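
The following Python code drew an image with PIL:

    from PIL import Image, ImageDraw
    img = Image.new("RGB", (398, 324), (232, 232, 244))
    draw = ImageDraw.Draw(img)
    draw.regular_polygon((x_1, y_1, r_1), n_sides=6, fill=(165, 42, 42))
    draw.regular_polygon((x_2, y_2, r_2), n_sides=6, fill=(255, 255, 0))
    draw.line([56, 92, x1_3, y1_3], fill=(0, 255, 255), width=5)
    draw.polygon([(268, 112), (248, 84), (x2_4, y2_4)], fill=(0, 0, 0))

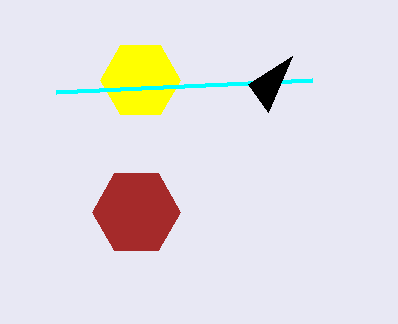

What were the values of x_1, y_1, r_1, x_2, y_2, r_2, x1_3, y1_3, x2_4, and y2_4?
x_1 = 136
y_1 = 212
r_1 = 44
x_2 = 140
y_2 = 80
r_2 = 40
x1_3 = 312
y1_3 = 80
x2_4 = 292
y2_4 = 56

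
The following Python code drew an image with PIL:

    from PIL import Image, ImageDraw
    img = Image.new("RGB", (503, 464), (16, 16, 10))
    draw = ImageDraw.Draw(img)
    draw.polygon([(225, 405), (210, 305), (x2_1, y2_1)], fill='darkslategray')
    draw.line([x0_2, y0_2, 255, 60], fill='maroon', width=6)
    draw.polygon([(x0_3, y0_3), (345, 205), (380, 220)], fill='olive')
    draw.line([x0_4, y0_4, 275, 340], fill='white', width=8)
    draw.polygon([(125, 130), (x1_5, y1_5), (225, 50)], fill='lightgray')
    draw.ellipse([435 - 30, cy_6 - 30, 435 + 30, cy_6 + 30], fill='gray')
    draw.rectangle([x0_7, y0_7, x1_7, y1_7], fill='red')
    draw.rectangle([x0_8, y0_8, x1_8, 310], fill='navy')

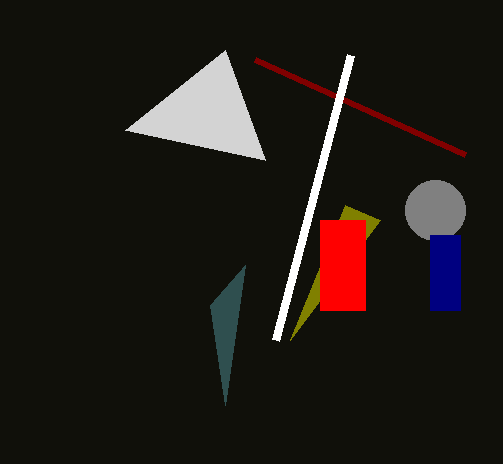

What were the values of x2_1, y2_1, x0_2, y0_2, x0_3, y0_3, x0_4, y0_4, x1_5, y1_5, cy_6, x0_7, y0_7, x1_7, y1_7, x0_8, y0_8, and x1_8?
x2_1 = 245
y2_1 = 265
x0_2 = 465
y0_2 = 155
x0_3 = 290
y0_3 = 340
x0_4 = 350
y0_4 = 55
x1_5 = 265
y1_5 = 160
cy_6 = 210
x0_7 = 320
y0_7 = 220
x1_7 = 365
y1_7 = 310
x0_8 = 430
y0_8 = 235
x1_8 = 460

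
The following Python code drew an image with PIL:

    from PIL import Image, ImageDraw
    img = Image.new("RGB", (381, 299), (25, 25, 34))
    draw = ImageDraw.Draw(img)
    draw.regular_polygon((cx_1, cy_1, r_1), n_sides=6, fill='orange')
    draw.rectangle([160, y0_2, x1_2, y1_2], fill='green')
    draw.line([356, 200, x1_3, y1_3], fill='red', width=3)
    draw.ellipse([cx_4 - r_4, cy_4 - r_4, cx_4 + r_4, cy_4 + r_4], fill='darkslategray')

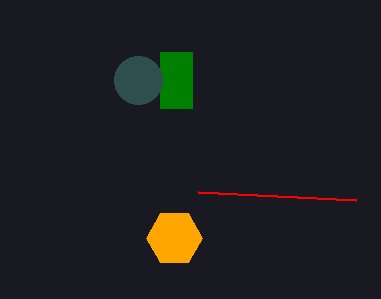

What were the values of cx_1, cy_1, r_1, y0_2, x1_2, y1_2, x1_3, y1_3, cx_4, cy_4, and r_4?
cx_1 = 174, cy_1 = 238, r_1 = 28, y0_2 = 52, x1_2 = 192, y1_2 = 108, x1_3 = 198, y1_3 = 192, cx_4 = 138, cy_4 = 80, r_4 = 24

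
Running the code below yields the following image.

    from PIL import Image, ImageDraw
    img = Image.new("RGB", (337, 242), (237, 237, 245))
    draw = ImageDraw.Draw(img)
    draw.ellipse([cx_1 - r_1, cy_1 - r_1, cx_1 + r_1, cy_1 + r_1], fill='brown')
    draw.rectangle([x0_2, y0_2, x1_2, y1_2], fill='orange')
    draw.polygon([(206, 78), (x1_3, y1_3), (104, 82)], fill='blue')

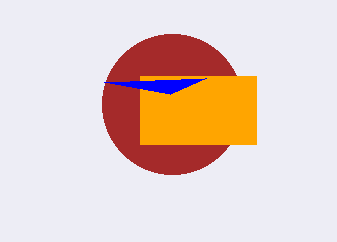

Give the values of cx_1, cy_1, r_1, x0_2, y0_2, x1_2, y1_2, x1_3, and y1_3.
cx_1 = 172, cy_1 = 104, r_1 = 70, x0_2 = 140, y0_2 = 76, x1_2 = 256, y1_2 = 144, x1_3 = 170, y1_3 = 94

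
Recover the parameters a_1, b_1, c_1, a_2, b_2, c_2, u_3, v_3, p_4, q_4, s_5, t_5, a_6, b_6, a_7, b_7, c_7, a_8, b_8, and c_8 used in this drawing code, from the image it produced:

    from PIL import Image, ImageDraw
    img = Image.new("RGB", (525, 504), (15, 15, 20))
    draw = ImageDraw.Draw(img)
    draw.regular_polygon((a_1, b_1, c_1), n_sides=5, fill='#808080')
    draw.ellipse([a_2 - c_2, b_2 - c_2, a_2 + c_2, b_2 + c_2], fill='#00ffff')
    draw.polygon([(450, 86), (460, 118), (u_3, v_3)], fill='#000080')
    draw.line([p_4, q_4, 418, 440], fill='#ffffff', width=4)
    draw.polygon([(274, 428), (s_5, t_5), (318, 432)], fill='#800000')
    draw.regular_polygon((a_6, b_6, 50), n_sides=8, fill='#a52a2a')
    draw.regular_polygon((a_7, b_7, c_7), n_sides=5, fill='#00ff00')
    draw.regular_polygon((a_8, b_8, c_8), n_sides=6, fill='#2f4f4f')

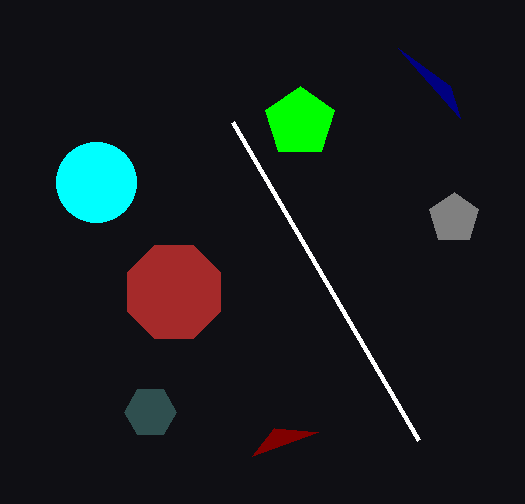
a_1 = 454
b_1 = 218
c_1 = 26
a_2 = 96
b_2 = 182
c_2 = 40
u_3 = 398
v_3 = 48
p_4 = 232
q_4 = 122
s_5 = 252
t_5 = 456
a_6 = 174
b_6 = 292
a_7 = 300
b_7 = 122
c_7 = 36
a_8 = 150
b_8 = 412
c_8 = 26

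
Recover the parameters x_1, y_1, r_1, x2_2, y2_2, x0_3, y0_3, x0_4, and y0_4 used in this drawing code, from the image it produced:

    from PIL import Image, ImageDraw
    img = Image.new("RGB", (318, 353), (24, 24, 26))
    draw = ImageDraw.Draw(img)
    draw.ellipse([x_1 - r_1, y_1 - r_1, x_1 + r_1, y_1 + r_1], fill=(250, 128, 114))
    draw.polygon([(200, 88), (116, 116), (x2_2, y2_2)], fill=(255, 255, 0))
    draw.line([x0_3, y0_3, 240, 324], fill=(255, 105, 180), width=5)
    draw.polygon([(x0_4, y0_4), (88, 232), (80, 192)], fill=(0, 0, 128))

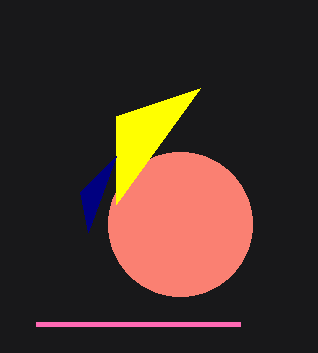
x_1 = 180; y_1 = 224; r_1 = 72; x2_2 = 116; y2_2 = 204; x0_3 = 36; y0_3 = 324; x0_4 = 116; y0_4 = 156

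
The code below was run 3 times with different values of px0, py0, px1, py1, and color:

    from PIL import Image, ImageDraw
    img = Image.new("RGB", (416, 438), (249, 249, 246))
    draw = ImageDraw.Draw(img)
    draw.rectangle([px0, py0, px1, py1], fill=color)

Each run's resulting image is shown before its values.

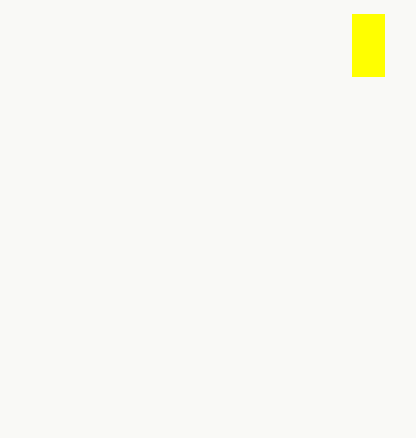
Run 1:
px0 = 352; py0 = 14; px1 = 384; py1 = 76; color = 'yellow'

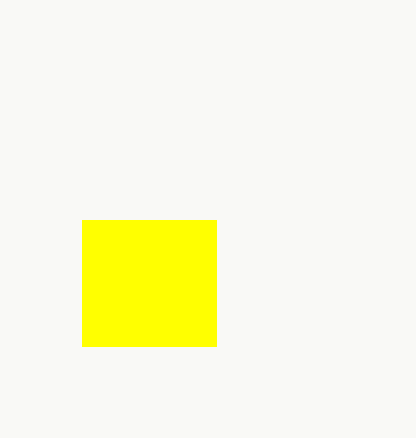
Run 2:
px0 = 82, py0 = 220, px1 = 216, py1 = 346, color = 'yellow'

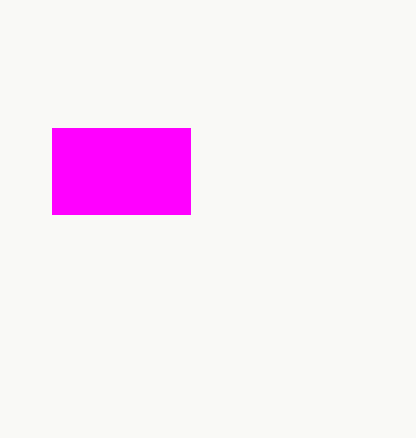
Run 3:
px0 = 52, py0 = 128, px1 = 190, py1 = 214, color = 'magenta'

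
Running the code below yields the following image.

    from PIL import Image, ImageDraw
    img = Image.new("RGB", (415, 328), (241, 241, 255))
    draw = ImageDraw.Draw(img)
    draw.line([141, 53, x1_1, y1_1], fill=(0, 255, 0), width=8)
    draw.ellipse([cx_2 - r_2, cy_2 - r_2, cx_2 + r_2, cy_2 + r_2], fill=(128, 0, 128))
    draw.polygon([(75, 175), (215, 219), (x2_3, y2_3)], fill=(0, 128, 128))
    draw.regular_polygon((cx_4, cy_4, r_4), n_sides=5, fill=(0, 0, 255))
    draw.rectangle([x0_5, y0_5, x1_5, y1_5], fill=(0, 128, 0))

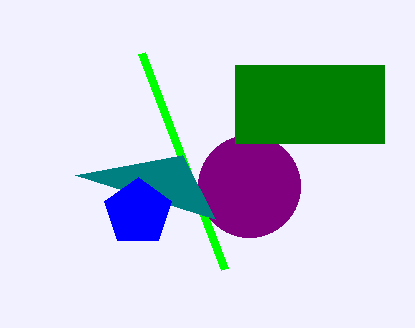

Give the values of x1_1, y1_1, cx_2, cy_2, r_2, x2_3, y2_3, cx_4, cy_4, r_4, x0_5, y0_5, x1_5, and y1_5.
x1_1 = 224; y1_1 = 269; cx_2 = 249; cy_2 = 186; r_2 = 51; x2_3 = 182; y2_3 = 155; cx_4 = 138; cy_4 = 212; r_4 = 35; x0_5 = 235; y0_5 = 65; x1_5 = 384; y1_5 = 143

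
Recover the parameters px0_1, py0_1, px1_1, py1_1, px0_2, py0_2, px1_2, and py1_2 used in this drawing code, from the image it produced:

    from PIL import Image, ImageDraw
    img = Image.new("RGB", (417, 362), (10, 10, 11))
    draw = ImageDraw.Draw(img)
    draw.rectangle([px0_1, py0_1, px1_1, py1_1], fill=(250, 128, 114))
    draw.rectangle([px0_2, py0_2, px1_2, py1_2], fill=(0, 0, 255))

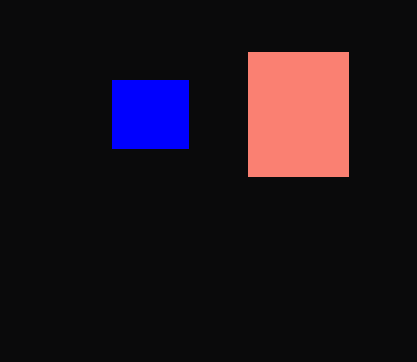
px0_1 = 248
py0_1 = 52
px1_1 = 348
py1_1 = 176
px0_2 = 112
py0_2 = 80
px1_2 = 188
py1_2 = 148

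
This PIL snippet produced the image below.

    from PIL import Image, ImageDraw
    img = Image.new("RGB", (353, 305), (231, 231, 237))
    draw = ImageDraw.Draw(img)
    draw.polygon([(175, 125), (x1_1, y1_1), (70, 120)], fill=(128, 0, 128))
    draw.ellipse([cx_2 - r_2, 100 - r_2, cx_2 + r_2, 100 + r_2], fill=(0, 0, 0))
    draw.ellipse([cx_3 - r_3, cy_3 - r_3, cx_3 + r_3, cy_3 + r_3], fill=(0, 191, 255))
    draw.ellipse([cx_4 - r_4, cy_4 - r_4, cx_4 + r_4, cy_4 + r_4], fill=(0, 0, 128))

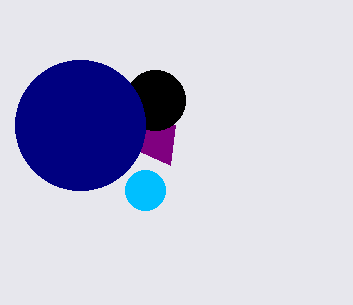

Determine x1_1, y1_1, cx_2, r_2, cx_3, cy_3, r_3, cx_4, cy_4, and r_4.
x1_1 = 170
y1_1 = 165
cx_2 = 155
r_2 = 30
cx_3 = 145
cy_3 = 190
r_3 = 20
cx_4 = 80
cy_4 = 125
r_4 = 65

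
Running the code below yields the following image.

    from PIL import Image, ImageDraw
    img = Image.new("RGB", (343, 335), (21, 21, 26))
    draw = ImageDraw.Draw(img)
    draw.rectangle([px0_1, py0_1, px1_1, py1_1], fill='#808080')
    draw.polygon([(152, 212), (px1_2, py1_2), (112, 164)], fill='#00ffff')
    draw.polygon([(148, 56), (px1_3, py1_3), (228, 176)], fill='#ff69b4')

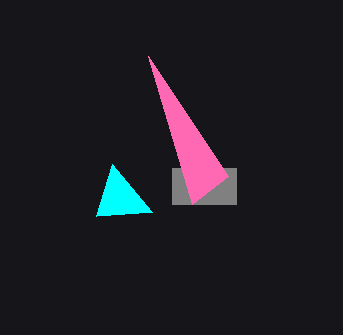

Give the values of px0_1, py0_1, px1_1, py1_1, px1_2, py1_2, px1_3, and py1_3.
px0_1 = 172, py0_1 = 168, px1_1 = 236, py1_1 = 204, px1_2 = 96, py1_2 = 216, px1_3 = 192, py1_3 = 204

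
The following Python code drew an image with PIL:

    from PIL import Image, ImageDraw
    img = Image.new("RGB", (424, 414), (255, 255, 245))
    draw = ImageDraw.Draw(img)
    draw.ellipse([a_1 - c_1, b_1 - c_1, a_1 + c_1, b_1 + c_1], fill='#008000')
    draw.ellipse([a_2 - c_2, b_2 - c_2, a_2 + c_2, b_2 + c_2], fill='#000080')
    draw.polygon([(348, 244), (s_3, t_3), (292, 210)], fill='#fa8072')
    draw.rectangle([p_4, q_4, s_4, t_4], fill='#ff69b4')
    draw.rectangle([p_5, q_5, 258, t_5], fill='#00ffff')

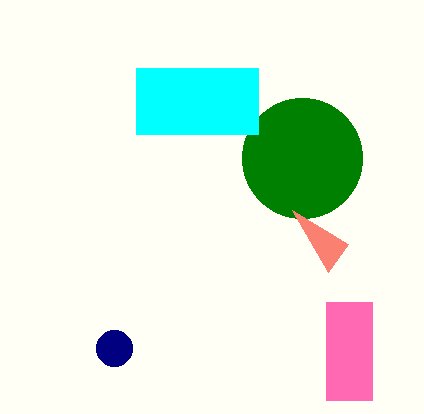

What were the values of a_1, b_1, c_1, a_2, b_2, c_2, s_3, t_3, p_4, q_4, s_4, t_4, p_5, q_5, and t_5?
a_1 = 302, b_1 = 158, c_1 = 60, a_2 = 114, b_2 = 348, c_2 = 18, s_3 = 328, t_3 = 272, p_4 = 326, q_4 = 302, s_4 = 372, t_4 = 400, p_5 = 136, q_5 = 68, t_5 = 134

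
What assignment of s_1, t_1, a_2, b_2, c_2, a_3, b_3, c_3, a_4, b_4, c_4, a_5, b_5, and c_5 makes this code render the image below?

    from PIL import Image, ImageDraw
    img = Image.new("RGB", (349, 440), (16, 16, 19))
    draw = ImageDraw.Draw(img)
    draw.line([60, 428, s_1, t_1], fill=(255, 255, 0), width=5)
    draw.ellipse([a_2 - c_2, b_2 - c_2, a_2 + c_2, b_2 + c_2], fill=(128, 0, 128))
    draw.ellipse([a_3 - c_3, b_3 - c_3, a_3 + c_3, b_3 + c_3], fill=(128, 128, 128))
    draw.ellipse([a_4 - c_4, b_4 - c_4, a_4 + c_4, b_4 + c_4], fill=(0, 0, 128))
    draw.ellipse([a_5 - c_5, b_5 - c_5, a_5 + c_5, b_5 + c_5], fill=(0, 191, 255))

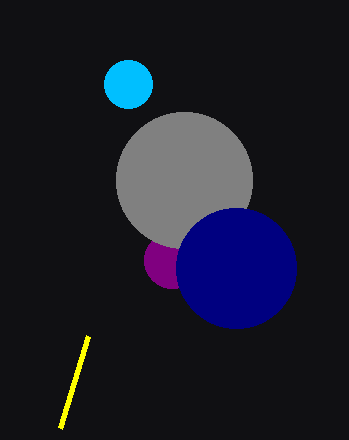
s_1 = 88, t_1 = 336, a_2 = 172, b_2 = 260, c_2 = 28, a_3 = 184, b_3 = 180, c_3 = 68, a_4 = 236, b_4 = 268, c_4 = 60, a_5 = 128, b_5 = 84, c_5 = 24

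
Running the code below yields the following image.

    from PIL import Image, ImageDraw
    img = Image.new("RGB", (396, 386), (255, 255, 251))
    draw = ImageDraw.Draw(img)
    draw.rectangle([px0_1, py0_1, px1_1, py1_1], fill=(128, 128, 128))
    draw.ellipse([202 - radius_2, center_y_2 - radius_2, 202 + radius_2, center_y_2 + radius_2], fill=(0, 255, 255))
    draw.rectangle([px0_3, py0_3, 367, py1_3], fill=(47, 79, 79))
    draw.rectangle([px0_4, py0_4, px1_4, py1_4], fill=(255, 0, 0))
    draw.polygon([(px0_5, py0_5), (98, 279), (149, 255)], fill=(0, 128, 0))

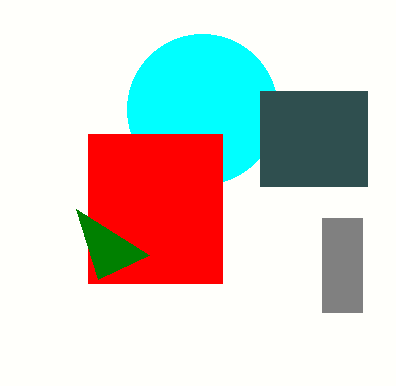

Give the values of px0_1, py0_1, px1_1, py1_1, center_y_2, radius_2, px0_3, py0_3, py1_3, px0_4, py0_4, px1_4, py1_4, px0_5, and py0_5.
px0_1 = 322, py0_1 = 218, px1_1 = 362, py1_1 = 312, center_y_2 = 109, radius_2 = 75, px0_3 = 260, py0_3 = 91, py1_3 = 186, px0_4 = 88, py0_4 = 134, px1_4 = 222, py1_4 = 283, px0_5 = 76, py0_5 = 209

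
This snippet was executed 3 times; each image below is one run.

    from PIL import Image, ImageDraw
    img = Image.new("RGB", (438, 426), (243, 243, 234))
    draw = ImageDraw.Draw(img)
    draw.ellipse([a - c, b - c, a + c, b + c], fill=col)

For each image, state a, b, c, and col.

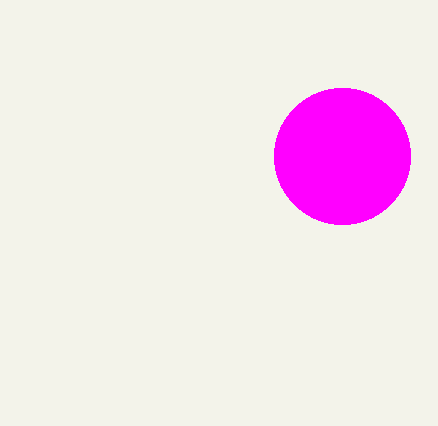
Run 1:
a = 342
b = 156
c = 68
col = 'magenta'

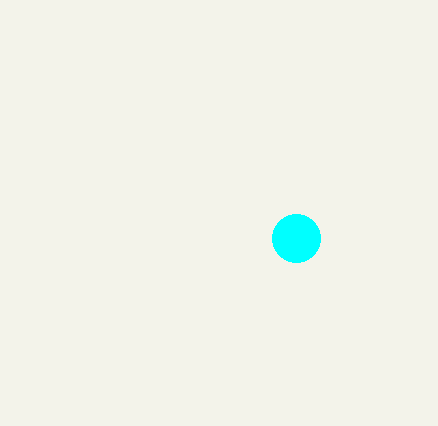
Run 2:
a = 296; b = 238; c = 24; col = 'cyan'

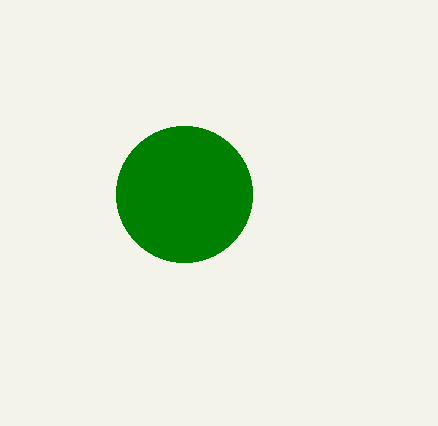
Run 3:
a = 184
b = 194
c = 68
col = 'green'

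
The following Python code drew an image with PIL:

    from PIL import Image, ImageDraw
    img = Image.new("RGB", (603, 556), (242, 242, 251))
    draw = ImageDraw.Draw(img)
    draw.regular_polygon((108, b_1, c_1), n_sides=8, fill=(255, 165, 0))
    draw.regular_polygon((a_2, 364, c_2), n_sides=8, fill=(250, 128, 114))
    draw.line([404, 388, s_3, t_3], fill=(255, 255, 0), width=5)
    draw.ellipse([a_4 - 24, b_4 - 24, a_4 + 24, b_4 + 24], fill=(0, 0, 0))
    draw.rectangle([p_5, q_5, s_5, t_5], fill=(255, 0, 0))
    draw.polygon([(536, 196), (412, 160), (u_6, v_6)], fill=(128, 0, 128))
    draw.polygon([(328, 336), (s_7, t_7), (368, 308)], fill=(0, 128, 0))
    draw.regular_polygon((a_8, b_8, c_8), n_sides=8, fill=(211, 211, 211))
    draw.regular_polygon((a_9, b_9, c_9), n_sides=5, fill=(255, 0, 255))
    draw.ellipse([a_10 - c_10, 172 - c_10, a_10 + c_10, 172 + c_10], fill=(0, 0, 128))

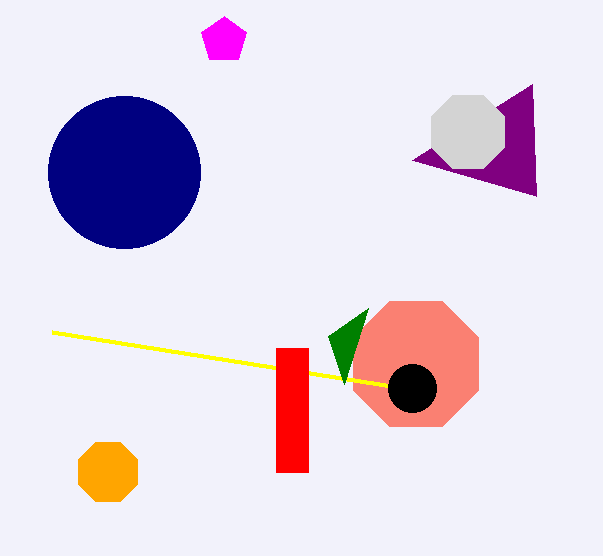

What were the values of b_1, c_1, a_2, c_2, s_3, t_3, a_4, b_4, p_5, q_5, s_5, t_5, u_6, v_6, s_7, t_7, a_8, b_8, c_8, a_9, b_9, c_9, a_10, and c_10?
b_1 = 472, c_1 = 32, a_2 = 416, c_2 = 68, s_3 = 52, t_3 = 332, a_4 = 412, b_4 = 388, p_5 = 276, q_5 = 348, s_5 = 308, t_5 = 472, u_6 = 532, v_6 = 84, s_7 = 344, t_7 = 384, a_8 = 468, b_8 = 132, c_8 = 40, a_9 = 224, b_9 = 40, c_9 = 24, a_10 = 124, c_10 = 76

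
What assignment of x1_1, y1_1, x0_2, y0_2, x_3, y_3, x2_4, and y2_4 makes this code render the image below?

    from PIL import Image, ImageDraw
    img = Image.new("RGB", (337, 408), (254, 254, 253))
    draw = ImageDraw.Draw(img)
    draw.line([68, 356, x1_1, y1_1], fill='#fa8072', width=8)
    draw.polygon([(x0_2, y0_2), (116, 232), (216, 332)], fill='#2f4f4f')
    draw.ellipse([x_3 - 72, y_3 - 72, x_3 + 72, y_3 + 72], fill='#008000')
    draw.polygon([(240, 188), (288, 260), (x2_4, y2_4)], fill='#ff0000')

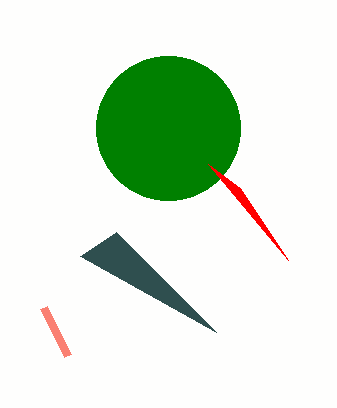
x1_1 = 44; y1_1 = 308; x0_2 = 80; y0_2 = 256; x_3 = 168; y_3 = 128; x2_4 = 208; y2_4 = 164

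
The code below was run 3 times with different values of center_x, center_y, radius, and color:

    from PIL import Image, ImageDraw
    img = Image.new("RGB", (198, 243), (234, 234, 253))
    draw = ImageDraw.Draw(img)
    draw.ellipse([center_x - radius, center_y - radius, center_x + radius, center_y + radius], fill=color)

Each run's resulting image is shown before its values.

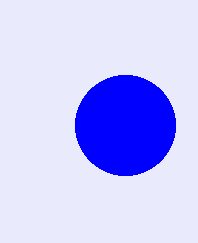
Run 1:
center_x = 125; center_y = 125; radius = 50; color = 'blue'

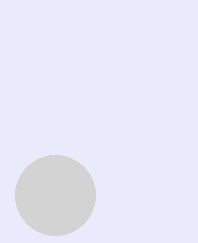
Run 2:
center_x = 55; center_y = 195; radius = 40; color = 'lightgray'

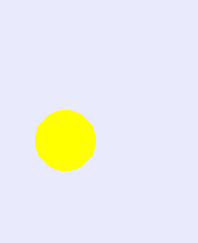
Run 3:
center_x = 65
center_y = 140
radius = 30
color = 'yellow'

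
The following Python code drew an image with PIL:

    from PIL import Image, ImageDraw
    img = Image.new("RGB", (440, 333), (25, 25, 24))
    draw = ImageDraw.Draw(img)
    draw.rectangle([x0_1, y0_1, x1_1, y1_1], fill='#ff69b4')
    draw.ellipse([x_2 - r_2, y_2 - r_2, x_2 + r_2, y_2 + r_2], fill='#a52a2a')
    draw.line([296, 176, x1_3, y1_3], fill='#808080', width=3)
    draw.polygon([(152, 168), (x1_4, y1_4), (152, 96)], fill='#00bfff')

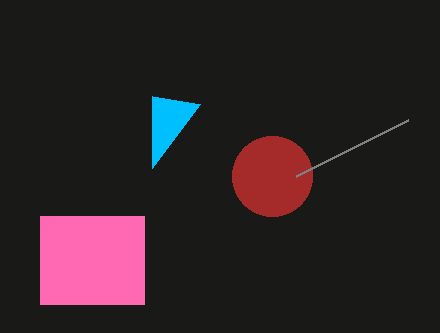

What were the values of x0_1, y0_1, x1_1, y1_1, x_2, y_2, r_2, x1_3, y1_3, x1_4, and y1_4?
x0_1 = 40; y0_1 = 216; x1_1 = 144; y1_1 = 304; x_2 = 272; y_2 = 176; r_2 = 40; x1_3 = 408; y1_3 = 120; x1_4 = 200; y1_4 = 104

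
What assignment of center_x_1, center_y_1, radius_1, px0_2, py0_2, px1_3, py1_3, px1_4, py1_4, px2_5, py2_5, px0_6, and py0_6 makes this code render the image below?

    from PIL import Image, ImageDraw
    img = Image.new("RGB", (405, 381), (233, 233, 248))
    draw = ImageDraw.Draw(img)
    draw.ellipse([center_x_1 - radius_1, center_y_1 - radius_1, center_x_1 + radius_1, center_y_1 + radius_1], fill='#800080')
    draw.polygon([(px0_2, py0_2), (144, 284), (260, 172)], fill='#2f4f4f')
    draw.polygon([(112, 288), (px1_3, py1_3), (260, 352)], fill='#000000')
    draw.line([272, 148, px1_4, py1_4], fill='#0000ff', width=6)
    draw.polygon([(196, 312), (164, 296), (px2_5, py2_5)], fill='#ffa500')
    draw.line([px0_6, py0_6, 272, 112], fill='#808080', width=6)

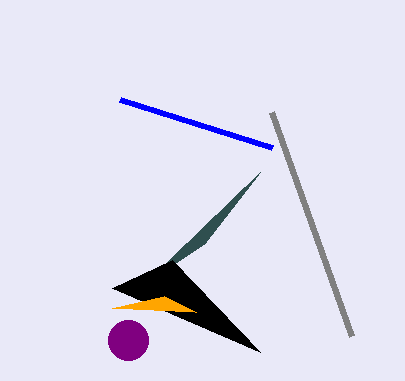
center_x_1 = 128, center_y_1 = 340, radius_1 = 20, px0_2 = 204, py0_2 = 244, px1_3 = 172, py1_3 = 260, px1_4 = 120, py1_4 = 100, px2_5 = 112, py2_5 = 308, px0_6 = 352, py0_6 = 336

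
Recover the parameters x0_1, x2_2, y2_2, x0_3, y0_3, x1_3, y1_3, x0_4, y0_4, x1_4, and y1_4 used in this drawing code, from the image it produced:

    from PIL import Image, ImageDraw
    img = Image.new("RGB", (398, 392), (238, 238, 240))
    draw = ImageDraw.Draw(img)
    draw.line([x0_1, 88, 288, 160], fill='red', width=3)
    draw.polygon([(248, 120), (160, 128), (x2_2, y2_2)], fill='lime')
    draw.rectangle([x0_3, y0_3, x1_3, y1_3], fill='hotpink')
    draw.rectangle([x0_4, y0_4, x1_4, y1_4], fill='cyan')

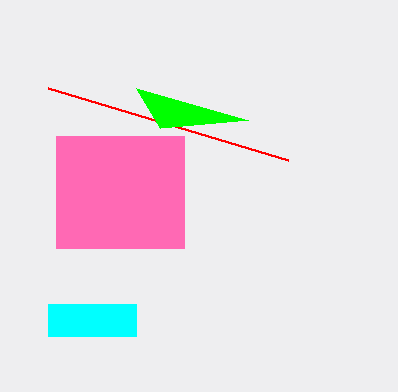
x0_1 = 48; x2_2 = 136; y2_2 = 88; x0_3 = 56; y0_3 = 136; x1_3 = 184; y1_3 = 248; x0_4 = 48; y0_4 = 304; x1_4 = 136; y1_4 = 336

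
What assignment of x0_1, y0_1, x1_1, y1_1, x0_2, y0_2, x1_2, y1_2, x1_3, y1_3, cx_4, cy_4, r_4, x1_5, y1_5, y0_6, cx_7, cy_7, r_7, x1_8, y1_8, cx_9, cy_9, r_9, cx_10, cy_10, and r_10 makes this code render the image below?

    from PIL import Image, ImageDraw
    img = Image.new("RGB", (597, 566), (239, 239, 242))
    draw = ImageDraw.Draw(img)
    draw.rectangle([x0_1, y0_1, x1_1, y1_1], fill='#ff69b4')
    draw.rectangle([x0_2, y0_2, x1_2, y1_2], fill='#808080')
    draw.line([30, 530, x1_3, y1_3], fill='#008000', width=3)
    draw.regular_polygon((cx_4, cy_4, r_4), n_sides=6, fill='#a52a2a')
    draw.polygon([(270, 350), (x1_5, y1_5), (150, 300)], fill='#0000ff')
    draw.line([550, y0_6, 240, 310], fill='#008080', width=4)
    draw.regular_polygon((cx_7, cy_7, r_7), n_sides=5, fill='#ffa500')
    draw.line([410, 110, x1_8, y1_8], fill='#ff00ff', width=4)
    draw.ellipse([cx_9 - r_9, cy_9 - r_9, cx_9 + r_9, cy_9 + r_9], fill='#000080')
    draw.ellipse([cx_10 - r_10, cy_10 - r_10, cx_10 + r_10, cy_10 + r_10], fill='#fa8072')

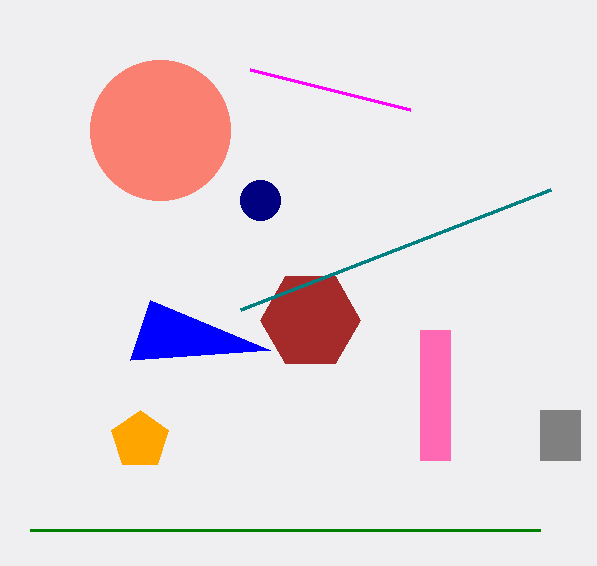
x0_1 = 420, y0_1 = 330, x1_1 = 450, y1_1 = 460, x0_2 = 540, y0_2 = 410, x1_2 = 580, y1_2 = 460, x1_3 = 540, y1_3 = 530, cx_4 = 310, cy_4 = 320, r_4 = 50, x1_5 = 130, y1_5 = 360, y0_6 = 190, cx_7 = 140, cy_7 = 440, r_7 = 30, x1_8 = 250, y1_8 = 70, cx_9 = 260, cy_9 = 200, r_9 = 20, cx_10 = 160, cy_10 = 130, r_10 = 70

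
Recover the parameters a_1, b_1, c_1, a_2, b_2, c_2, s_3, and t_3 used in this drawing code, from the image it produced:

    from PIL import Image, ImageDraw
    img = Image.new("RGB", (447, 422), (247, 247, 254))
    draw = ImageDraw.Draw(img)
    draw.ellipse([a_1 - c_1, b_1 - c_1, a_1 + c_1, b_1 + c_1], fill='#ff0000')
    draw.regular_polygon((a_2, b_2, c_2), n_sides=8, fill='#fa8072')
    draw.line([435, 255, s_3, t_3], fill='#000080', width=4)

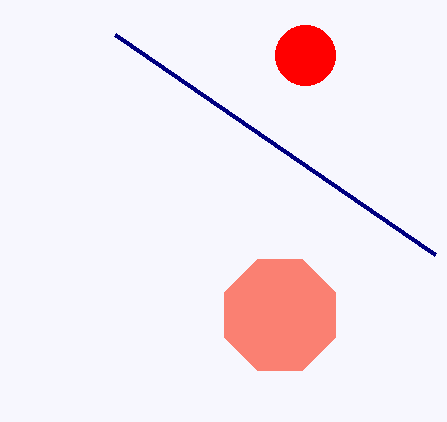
a_1 = 305, b_1 = 55, c_1 = 30, a_2 = 280, b_2 = 315, c_2 = 60, s_3 = 115, t_3 = 35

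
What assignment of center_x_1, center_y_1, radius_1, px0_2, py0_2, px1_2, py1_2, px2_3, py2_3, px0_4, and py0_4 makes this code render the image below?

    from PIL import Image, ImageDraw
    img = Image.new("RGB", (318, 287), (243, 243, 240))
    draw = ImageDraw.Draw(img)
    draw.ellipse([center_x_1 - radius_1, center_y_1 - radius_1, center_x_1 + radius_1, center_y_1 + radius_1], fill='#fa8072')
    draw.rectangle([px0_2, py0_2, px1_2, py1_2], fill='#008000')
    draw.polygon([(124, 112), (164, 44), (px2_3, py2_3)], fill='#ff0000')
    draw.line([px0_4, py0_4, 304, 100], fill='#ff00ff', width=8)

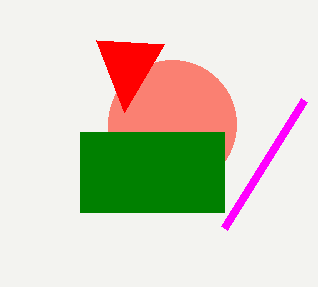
center_x_1 = 172; center_y_1 = 124; radius_1 = 64; px0_2 = 80; py0_2 = 132; px1_2 = 224; py1_2 = 212; px2_3 = 96; py2_3 = 40; px0_4 = 224; py0_4 = 228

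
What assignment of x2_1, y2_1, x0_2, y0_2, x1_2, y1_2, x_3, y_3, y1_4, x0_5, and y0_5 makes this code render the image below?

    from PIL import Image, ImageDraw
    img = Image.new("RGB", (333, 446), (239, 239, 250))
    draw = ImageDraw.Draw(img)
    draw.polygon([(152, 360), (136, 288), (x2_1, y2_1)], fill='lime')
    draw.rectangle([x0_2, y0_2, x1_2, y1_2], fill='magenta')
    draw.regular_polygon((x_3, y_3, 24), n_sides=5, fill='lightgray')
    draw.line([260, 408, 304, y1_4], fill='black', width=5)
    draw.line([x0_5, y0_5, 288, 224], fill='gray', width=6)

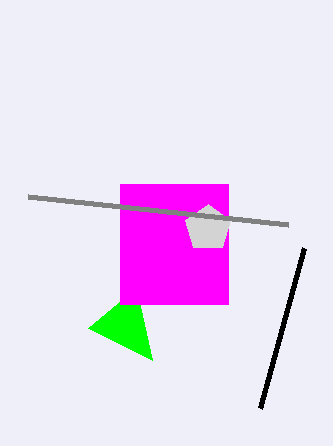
x2_1 = 88; y2_1 = 328; x0_2 = 120; y0_2 = 184; x1_2 = 228; y1_2 = 304; x_3 = 208; y_3 = 228; y1_4 = 248; x0_5 = 28; y0_5 = 196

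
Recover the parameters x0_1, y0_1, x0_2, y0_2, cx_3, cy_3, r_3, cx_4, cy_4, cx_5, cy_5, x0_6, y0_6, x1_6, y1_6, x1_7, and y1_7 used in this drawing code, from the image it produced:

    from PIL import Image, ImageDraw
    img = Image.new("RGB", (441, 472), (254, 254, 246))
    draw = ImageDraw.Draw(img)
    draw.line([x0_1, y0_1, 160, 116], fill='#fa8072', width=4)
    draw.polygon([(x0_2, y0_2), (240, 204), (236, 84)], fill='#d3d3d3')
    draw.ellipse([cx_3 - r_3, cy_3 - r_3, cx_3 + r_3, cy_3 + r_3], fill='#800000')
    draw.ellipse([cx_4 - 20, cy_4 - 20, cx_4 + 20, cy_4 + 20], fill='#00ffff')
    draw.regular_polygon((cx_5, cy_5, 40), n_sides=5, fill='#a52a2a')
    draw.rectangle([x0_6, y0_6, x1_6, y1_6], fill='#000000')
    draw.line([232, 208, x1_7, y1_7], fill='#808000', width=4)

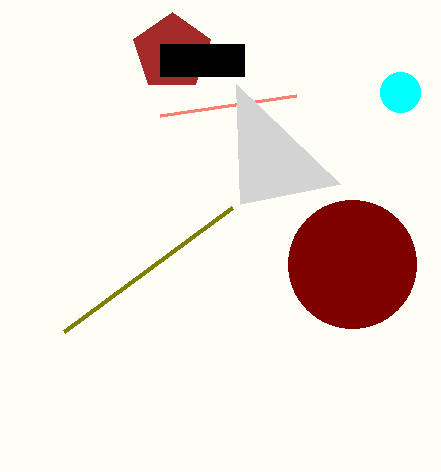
x0_1 = 296
y0_1 = 96
x0_2 = 340
y0_2 = 184
cx_3 = 352
cy_3 = 264
r_3 = 64
cx_4 = 400
cy_4 = 92
cx_5 = 172
cy_5 = 52
x0_6 = 160
y0_6 = 44
x1_6 = 244
y1_6 = 76
x1_7 = 64
y1_7 = 332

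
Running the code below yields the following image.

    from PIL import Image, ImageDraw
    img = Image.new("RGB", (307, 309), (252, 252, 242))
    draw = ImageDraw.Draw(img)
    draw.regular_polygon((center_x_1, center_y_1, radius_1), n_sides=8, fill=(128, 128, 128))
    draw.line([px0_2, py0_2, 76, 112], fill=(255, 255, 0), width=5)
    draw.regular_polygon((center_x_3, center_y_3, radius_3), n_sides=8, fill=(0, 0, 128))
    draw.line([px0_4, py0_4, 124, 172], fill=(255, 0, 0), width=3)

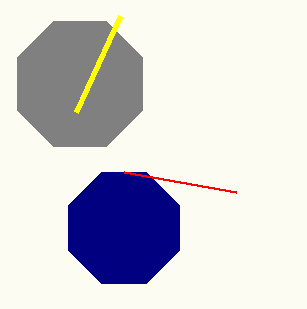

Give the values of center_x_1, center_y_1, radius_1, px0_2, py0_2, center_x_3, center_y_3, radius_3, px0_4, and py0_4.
center_x_1 = 80, center_y_1 = 84, radius_1 = 68, px0_2 = 120, py0_2 = 16, center_x_3 = 124, center_y_3 = 228, radius_3 = 60, px0_4 = 236, py0_4 = 192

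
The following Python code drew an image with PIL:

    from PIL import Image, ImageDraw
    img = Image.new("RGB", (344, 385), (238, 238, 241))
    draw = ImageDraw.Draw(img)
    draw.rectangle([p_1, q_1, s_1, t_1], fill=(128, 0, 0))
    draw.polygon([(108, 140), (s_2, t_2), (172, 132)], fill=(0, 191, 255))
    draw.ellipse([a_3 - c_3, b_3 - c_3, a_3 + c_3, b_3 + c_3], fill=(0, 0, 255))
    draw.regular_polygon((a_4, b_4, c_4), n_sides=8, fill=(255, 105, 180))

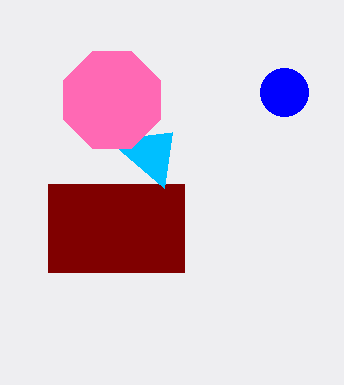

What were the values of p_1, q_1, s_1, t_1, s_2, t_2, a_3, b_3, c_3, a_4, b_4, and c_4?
p_1 = 48; q_1 = 184; s_1 = 184; t_1 = 272; s_2 = 164; t_2 = 188; a_3 = 284; b_3 = 92; c_3 = 24; a_4 = 112; b_4 = 100; c_4 = 52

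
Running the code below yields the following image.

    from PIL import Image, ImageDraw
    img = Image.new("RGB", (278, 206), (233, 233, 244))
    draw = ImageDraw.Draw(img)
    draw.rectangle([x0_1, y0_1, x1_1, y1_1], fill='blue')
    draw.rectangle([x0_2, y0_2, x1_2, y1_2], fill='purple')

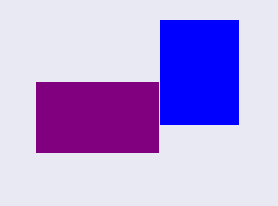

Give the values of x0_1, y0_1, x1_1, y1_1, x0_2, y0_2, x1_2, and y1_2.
x0_1 = 160; y0_1 = 20; x1_1 = 238; y1_1 = 124; x0_2 = 36; y0_2 = 82; x1_2 = 158; y1_2 = 152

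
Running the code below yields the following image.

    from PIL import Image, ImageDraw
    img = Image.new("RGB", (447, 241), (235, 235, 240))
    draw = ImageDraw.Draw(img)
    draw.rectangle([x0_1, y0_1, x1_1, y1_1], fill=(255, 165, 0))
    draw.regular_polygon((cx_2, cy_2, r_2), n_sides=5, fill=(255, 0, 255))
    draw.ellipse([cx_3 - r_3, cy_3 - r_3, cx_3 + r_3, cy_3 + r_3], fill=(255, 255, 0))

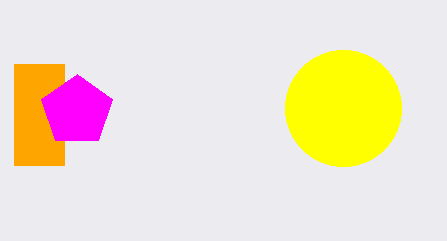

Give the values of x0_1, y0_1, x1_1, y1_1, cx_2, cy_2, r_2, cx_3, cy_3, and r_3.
x0_1 = 14
y0_1 = 64
x1_1 = 64
y1_1 = 165
cx_2 = 77
cy_2 = 111
r_2 = 37
cx_3 = 343
cy_3 = 108
r_3 = 58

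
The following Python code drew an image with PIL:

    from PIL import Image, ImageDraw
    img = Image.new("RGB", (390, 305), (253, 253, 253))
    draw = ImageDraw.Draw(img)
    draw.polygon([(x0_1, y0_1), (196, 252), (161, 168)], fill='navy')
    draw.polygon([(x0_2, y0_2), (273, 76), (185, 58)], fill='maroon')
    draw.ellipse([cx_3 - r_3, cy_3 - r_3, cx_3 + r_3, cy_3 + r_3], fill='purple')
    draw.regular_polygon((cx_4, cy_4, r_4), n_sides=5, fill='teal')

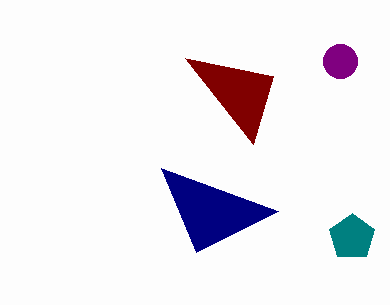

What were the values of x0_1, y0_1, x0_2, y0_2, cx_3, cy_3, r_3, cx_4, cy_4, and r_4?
x0_1 = 278
y0_1 = 211
x0_2 = 253
y0_2 = 144
cx_3 = 340
cy_3 = 61
r_3 = 17
cx_4 = 352
cy_4 = 237
r_4 = 24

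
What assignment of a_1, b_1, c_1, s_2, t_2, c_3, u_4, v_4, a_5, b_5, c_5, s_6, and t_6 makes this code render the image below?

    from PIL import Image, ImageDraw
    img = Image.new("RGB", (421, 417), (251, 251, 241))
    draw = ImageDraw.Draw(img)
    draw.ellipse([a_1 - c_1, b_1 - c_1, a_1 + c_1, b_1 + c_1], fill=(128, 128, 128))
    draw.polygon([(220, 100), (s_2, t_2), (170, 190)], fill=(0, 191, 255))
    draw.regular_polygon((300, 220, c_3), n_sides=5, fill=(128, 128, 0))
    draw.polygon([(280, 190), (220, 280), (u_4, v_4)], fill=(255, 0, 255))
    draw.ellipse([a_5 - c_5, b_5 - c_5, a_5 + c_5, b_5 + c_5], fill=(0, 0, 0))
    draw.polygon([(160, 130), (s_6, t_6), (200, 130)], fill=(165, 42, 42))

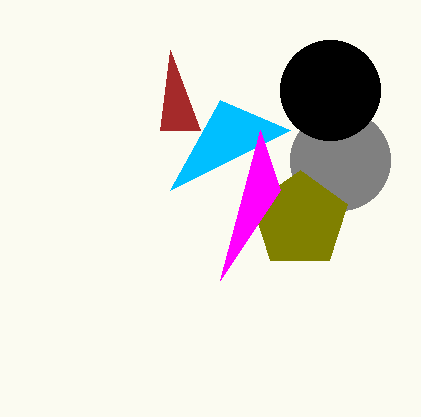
a_1 = 340, b_1 = 160, c_1 = 50, s_2 = 290, t_2 = 130, c_3 = 50, u_4 = 260, v_4 = 130, a_5 = 330, b_5 = 90, c_5 = 50, s_6 = 170, t_6 = 50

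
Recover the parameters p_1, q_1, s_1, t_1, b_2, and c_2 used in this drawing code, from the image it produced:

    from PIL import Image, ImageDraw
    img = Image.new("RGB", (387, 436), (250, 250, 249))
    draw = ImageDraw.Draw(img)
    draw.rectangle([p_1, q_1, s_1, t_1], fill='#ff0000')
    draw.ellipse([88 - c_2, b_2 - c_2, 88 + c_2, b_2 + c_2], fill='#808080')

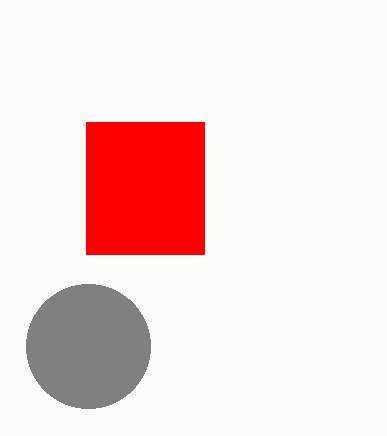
p_1 = 86, q_1 = 122, s_1 = 204, t_1 = 254, b_2 = 346, c_2 = 62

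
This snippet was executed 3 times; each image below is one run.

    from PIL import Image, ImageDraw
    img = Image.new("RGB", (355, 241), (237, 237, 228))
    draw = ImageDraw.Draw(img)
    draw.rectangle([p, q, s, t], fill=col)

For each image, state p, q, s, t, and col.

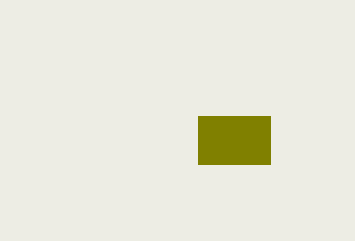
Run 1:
p = 198, q = 116, s = 270, t = 164, col = 'olive'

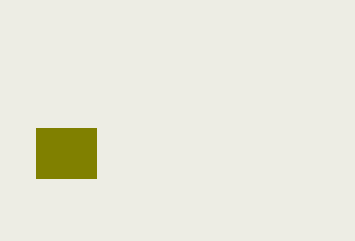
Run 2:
p = 36; q = 128; s = 96; t = 178; col = 'olive'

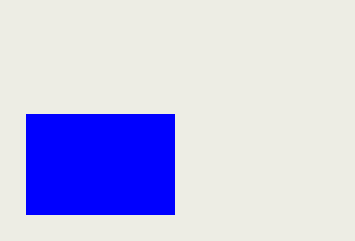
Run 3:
p = 26
q = 114
s = 174
t = 214
col = 'blue'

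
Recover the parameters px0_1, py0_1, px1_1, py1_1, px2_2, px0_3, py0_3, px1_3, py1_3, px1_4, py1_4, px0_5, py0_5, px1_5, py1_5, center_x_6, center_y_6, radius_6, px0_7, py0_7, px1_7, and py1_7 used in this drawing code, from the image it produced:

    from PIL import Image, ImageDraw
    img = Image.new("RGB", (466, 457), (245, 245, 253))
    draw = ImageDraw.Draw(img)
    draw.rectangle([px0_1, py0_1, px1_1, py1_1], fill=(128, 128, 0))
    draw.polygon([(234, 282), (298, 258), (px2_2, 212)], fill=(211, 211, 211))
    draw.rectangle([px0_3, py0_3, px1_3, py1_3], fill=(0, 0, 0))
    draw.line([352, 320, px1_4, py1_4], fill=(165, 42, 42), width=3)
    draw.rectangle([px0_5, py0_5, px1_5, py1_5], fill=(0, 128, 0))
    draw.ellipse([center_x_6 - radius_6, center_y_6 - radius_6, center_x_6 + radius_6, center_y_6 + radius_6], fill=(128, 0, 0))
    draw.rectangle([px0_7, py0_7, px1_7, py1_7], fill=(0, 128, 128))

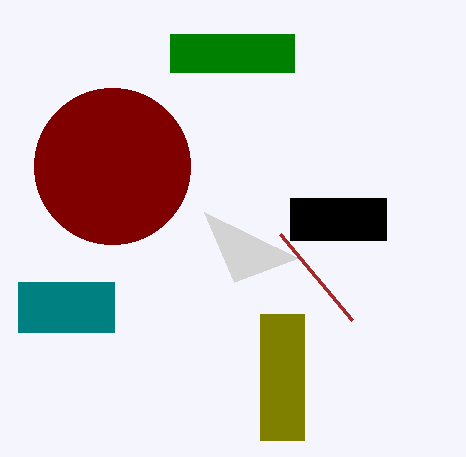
px0_1 = 260
py0_1 = 314
px1_1 = 304
py1_1 = 440
px2_2 = 204
px0_3 = 290
py0_3 = 198
px1_3 = 386
py1_3 = 240
px1_4 = 280
py1_4 = 234
px0_5 = 170
py0_5 = 34
px1_5 = 294
py1_5 = 72
center_x_6 = 112
center_y_6 = 166
radius_6 = 78
px0_7 = 18
py0_7 = 282
px1_7 = 114
py1_7 = 332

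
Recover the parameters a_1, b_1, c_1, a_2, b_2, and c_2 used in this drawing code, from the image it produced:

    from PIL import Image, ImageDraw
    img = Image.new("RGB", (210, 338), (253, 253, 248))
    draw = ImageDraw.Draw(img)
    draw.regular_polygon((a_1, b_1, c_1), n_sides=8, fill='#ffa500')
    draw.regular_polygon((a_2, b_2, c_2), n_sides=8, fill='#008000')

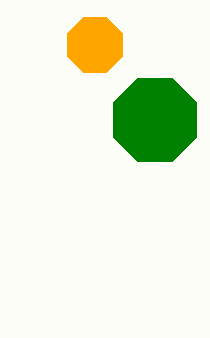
a_1 = 95
b_1 = 45
c_1 = 30
a_2 = 155
b_2 = 120
c_2 = 45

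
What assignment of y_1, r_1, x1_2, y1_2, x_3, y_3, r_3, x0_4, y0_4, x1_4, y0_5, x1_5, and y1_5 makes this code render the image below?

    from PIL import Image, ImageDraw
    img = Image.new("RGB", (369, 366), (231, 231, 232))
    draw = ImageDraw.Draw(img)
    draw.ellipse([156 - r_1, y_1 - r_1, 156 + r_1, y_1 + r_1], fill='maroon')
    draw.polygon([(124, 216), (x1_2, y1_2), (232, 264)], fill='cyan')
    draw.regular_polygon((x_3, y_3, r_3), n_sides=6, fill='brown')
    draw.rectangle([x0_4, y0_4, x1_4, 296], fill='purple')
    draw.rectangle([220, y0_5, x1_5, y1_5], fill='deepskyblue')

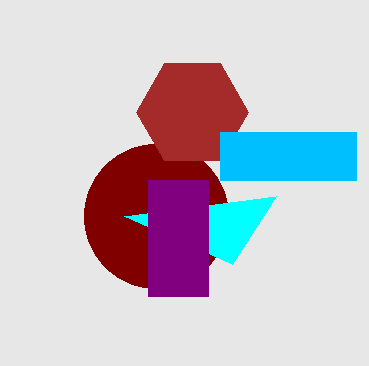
y_1 = 216, r_1 = 72, x1_2 = 276, y1_2 = 196, x_3 = 192, y_3 = 112, r_3 = 56, x0_4 = 148, y0_4 = 180, x1_4 = 208, y0_5 = 132, x1_5 = 356, y1_5 = 180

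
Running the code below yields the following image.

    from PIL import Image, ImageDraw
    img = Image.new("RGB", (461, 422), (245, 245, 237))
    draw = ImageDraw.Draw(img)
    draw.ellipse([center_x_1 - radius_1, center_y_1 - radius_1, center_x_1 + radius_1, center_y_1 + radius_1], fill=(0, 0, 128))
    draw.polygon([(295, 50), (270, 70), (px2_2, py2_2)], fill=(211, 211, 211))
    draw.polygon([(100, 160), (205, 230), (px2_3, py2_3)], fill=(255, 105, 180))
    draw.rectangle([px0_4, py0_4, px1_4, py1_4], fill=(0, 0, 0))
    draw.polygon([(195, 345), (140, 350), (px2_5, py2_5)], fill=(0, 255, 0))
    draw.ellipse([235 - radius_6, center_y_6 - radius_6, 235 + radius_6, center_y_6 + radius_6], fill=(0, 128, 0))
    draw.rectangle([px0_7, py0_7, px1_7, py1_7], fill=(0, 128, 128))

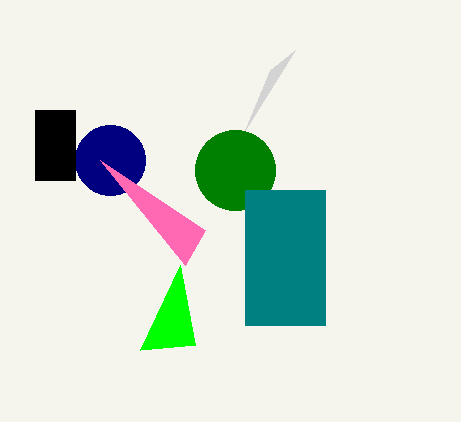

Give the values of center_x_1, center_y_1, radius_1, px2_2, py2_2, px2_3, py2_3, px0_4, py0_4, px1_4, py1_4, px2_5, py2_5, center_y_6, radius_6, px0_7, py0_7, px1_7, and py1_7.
center_x_1 = 110, center_y_1 = 160, radius_1 = 35, px2_2 = 245, py2_2 = 130, px2_3 = 185, py2_3 = 265, px0_4 = 35, py0_4 = 110, px1_4 = 75, py1_4 = 180, px2_5 = 180, py2_5 = 265, center_y_6 = 170, radius_6 = 40, px0_7 = 245, py0_7 = 190, px1_7 = 325, py1_7 = 325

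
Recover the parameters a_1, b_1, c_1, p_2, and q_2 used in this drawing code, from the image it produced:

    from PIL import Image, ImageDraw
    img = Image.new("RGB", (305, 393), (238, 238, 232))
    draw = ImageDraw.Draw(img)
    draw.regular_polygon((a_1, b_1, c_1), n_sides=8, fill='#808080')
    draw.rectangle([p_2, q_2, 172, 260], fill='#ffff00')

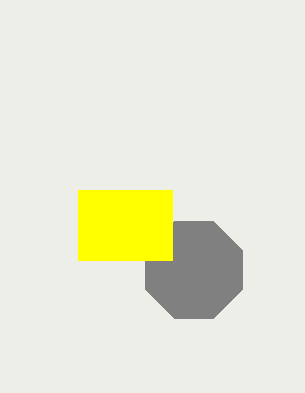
a_1 = 194
b_1 = 270
c_1 = 52
p_2 = 78
q_2 = 190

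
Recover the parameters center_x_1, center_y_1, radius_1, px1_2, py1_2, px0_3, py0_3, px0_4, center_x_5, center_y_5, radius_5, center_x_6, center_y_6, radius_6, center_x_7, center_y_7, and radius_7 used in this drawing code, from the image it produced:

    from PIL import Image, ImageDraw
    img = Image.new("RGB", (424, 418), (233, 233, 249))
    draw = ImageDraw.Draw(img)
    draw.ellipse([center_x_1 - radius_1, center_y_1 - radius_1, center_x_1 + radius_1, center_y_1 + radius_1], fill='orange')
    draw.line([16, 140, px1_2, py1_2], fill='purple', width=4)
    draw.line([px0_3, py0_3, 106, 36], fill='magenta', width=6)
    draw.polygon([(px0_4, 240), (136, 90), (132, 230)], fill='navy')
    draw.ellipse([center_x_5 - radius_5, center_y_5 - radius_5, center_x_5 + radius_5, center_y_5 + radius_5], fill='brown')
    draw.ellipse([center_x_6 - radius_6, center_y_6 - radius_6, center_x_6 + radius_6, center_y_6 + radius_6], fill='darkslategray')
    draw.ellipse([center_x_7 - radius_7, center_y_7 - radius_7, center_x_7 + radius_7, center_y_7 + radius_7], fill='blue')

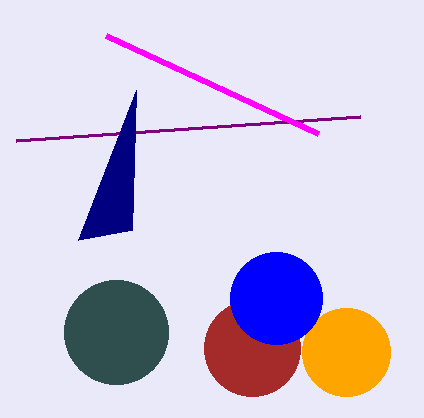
center_x_1 = 346, center_y_1 = 352, radius_1 = 44, px1_2 = 360, py1_2 = 116, px0_3 = 318, py0_3 = 134, px0_4 = 78, center_x_5 = 252, center_y_5 = 348, radius_5 = 48, center_x_6 = 116, center_y_6 = 332, radius_6 = 52, center_x_7 = 276, center_y_7 = 298, radius_7 = 46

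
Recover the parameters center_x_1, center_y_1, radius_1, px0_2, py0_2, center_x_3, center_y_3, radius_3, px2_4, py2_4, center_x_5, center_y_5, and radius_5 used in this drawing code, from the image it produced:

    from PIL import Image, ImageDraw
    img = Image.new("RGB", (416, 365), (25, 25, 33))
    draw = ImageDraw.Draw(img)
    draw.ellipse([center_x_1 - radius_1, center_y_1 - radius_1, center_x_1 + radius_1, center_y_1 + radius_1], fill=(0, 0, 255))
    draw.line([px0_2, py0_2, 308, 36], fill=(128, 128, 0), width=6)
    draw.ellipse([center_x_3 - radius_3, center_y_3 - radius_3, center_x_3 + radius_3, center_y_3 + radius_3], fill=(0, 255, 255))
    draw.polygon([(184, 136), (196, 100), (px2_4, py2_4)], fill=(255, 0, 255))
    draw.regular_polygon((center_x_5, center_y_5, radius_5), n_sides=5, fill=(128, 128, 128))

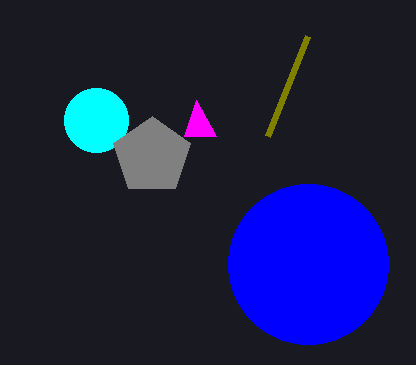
center_x_1 = 308
center_y_1 = 264
radius_1 = 80
px0_2 = 268
py0_2 = 136
center_x_3 = 96
center_y_3 = 120
radius_3 = 32
px2_4 = 216
py2_4 = 136
center_x_5 = 152
center_y_5 = 156
radius_5 = 40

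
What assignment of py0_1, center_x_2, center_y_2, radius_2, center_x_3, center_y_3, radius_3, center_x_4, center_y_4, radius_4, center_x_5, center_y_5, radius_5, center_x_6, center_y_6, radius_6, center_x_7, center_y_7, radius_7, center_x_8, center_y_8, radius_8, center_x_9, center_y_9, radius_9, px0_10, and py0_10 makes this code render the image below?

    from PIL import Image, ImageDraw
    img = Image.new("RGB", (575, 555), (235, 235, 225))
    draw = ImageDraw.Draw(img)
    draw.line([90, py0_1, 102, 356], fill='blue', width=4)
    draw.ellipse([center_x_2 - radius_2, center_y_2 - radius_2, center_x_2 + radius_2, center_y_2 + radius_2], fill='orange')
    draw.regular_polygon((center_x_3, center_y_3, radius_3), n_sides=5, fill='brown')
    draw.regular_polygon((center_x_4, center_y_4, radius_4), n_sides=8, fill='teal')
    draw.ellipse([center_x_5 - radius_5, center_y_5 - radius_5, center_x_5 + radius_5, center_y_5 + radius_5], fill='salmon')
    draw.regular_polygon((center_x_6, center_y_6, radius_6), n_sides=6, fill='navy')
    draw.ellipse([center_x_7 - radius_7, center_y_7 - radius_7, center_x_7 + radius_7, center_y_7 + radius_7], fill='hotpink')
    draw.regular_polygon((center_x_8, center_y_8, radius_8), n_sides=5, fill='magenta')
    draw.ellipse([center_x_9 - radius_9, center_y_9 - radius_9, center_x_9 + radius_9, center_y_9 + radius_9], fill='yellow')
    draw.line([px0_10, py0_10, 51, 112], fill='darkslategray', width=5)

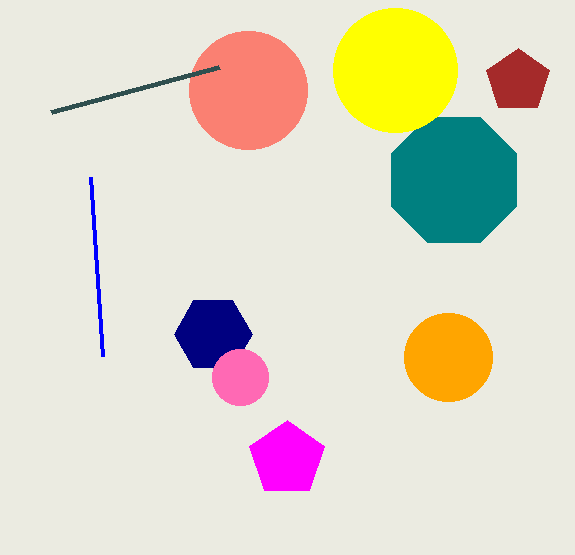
py0_1 = 177; center_x_2 = 448; center_y_2 = 357; radius_2 = 44; center_x_3 = 518; center_y_3 = 81; radius_3 = 33; center_x_4 = 454; center_y_4 = 180; radius_4 = 68; center_x_5 = 248; center_y_5 = 90; radius_5 = 59; center_x_6 = 213; center_y_6 = 334; radius_6 = 39; center_x_7 = 240; center_y_7 = 377; radius_7 = 28; center_x_8 = 287; center_y_8 = 459; radius_8 = 39; center_x_9 = 395; center_y_9 = 70; radius_9 = 62; px0_10 = 219; py0_10 = 67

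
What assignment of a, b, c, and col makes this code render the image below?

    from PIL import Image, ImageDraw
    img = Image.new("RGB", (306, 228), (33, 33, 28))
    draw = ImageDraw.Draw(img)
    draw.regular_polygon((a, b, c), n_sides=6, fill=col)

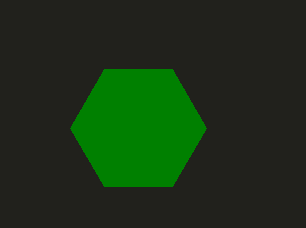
a = 138
b = 128
c = 68
col = 'green'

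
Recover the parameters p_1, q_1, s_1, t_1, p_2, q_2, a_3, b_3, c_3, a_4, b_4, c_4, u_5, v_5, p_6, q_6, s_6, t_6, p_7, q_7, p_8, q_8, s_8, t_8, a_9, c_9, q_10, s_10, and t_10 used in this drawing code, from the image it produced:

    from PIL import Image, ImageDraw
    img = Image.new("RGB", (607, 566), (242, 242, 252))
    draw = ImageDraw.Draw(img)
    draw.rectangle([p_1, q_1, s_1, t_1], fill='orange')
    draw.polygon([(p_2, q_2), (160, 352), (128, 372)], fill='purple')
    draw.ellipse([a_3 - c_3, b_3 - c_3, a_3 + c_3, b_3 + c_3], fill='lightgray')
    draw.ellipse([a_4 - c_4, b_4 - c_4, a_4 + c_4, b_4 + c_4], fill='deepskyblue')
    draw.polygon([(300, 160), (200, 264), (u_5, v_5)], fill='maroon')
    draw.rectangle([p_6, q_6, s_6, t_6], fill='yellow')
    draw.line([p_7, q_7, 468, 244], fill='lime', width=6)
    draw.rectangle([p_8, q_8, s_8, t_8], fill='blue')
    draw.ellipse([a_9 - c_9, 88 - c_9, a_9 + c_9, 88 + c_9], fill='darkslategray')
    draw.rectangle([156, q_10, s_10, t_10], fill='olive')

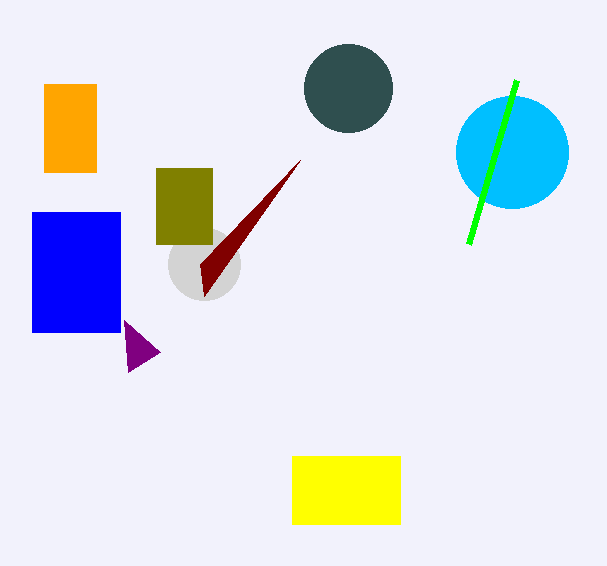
p_1 = 44, q_1 = 84, s_1 = 96, t_1 = 172, p_2 = 124, q_2 = 320, a_3 = 204, b_3 = 264, c_3 = 36, a_4 = 512, b_4 = 152, c_4 = 56, u_5 = 204, v_5 = 296, p_6 = 292, q_6 = 456, s_6 = 400, t_6 = 524, p_7 = 516, q_7 = 80, p_8 = 32, q_8 = 212, s_8 = 120, t_8 = 332, a_9 = 348, c_9 = 44, q_10 = 168, s_10 = 212, t_10 = 244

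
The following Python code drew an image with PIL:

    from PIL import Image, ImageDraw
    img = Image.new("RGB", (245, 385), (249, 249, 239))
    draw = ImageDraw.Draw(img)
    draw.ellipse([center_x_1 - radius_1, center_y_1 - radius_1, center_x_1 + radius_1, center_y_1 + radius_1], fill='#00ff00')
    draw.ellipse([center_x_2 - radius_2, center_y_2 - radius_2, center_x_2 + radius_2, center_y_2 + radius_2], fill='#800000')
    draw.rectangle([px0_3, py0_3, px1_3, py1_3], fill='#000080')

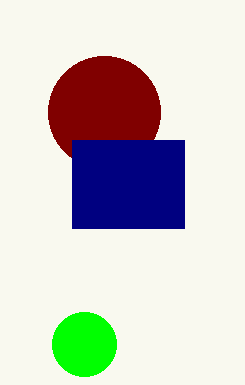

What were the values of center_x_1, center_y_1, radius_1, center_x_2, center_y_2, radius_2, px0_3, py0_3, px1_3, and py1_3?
center_x_1 = 84
center_y_1 = 344
radius_1 = 32
center_x_2 = 104
center_y_2 = 112
radius_2 = 56
px0_3 = 72
py0_3 = 140
px1_3 = 184
py1_3 = 228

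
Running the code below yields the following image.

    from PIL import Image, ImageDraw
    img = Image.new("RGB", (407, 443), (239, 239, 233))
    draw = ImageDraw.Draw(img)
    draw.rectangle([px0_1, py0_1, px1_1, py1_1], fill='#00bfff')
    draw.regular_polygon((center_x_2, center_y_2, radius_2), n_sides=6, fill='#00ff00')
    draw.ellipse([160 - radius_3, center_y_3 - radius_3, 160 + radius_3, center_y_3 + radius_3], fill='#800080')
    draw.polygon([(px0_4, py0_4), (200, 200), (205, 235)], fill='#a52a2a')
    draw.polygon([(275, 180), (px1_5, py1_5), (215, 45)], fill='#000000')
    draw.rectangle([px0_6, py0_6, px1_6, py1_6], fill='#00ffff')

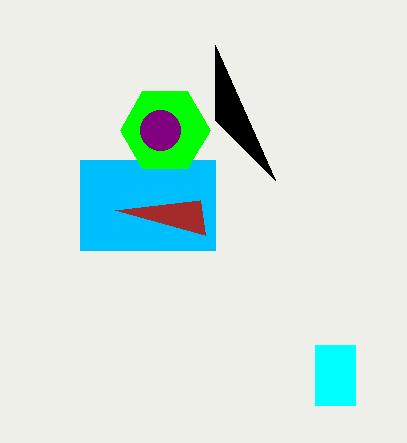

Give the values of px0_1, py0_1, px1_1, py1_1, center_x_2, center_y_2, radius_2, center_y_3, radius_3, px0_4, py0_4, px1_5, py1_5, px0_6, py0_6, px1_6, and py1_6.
px0_1 = 80; py0_1 = 160; px1_1 = 215; py1_1 = 250; center_x_2 = 165; center_y_2 = 130; radius_2 = 45; center_y_3 = 130; radius_3 = 20; px0_4 = 115; py0_4 = 210; px1_5 = 215; py1_5 = 120; px0_6 = 315; py0_6 = 345; px1_6 = 355; py1_6 = 405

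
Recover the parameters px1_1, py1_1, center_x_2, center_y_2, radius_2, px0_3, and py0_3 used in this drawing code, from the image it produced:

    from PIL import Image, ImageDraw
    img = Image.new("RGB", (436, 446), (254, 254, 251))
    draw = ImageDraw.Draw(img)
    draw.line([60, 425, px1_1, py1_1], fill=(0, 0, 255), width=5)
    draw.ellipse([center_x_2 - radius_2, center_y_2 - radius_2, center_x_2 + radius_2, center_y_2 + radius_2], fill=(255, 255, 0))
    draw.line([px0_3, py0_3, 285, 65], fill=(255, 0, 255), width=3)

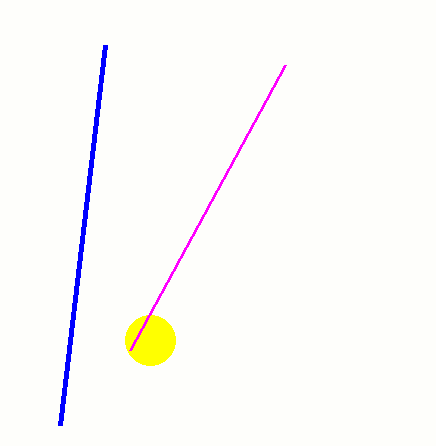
px1_1 = 105; py1_1 = 45; center_x_2 = 150; center_y_2 = 340; radius_2 = 25; px0_3 = 130; py0_3 = 350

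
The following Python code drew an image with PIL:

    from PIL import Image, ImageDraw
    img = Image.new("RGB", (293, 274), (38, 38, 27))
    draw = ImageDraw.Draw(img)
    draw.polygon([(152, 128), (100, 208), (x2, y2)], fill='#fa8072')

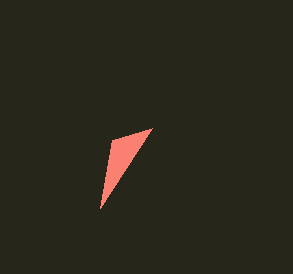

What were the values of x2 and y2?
x2 = 112; y2 = 140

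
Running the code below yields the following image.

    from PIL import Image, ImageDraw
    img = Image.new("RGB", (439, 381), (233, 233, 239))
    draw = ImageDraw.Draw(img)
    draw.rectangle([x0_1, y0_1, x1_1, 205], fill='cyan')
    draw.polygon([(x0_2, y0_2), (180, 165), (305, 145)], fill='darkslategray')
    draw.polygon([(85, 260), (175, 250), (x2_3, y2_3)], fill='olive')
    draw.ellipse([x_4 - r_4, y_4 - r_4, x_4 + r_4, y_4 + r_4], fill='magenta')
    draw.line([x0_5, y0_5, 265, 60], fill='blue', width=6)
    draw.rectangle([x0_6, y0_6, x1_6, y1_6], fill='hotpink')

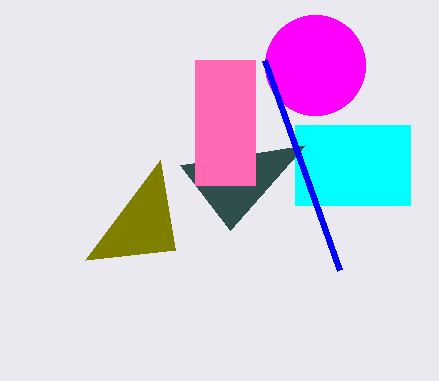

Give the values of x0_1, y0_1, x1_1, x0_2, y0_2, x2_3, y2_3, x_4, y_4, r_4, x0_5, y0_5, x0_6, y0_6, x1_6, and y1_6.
x0_1 = 295
y0_1 = 125
x1_1 = 410
x0_2 = 230
y0_2 = 230
x2_3 = 160
y2_3 = 160
x_4 = 315
y_4 = 65
r_4 = 50
x0_5 = 340
y0_5 = 270
x0_6 = 195
y0_6 = 60
x1_6 = 255
y1_6 = 185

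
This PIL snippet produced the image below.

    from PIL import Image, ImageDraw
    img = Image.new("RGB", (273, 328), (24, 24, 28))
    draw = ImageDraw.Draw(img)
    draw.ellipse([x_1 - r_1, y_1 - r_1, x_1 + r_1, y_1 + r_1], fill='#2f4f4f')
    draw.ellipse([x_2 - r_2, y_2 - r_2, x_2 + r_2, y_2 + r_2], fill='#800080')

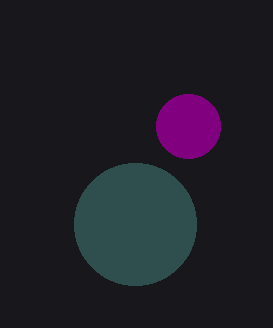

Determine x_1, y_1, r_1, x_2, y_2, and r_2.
x_1 = 135
y_1 = 224
r_1 = 61
x_2 = 188
y_2 = 126
r_2 = 32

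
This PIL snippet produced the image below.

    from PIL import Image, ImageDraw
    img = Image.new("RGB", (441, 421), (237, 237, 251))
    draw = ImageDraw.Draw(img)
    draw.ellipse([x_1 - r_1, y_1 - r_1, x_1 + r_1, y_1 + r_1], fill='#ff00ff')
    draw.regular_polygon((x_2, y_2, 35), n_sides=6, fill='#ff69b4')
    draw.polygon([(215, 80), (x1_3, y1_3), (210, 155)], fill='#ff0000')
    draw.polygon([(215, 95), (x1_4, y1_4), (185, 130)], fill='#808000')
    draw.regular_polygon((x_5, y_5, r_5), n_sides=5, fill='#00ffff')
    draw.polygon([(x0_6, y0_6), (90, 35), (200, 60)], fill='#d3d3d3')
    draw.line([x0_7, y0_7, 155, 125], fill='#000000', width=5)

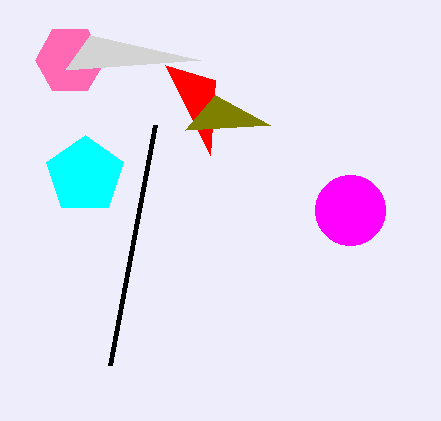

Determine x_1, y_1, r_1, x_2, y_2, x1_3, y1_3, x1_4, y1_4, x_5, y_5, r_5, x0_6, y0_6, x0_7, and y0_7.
x_1 = 350; y_1 = 210; r_1 = 35; x_2 = 70; y_2 = 60; x1_3 = 165; y1_3 = 65; x1_4 = 270; y1_4 = 125; x_5 = 85; y_5 = 175; r_5 = 40; x0_6 = 65; y0_6 = 70; x0_7 = 110; y0_7 = 365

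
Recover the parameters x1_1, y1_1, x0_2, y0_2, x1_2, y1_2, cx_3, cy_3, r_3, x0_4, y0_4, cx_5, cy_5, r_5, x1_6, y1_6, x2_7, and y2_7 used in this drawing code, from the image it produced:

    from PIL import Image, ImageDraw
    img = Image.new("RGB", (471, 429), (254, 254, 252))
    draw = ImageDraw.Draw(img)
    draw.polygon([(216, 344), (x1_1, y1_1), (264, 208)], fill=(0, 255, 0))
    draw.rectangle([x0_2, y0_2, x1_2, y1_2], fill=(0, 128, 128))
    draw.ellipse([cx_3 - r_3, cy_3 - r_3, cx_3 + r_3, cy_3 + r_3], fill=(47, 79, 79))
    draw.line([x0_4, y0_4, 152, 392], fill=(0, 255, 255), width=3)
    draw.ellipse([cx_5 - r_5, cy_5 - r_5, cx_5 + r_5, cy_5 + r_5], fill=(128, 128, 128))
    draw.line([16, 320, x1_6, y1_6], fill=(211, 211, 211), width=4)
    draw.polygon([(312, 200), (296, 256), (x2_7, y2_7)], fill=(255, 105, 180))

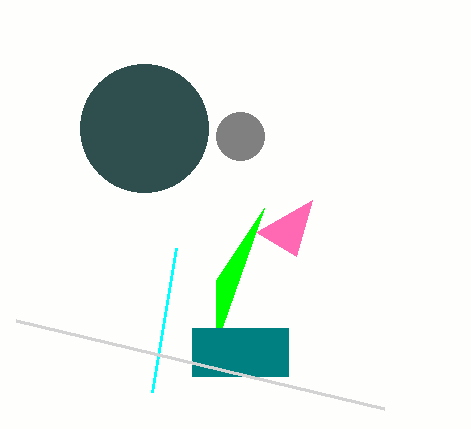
x1_1 = 216, y1_1 = 280, x0_2 = 192, y0_2 = 328, x1_2 = 288, y1_2 = 376, cx_3 = 144, cy_3 = 128, r_3 = 64, x0_4 = 176, y0_4 = 248, cx_5 = 240, cy_5 = 136, r_5 = 24, x1_6 = 384, y1_6 = 408, x2_7 = 256, y2_7 = 232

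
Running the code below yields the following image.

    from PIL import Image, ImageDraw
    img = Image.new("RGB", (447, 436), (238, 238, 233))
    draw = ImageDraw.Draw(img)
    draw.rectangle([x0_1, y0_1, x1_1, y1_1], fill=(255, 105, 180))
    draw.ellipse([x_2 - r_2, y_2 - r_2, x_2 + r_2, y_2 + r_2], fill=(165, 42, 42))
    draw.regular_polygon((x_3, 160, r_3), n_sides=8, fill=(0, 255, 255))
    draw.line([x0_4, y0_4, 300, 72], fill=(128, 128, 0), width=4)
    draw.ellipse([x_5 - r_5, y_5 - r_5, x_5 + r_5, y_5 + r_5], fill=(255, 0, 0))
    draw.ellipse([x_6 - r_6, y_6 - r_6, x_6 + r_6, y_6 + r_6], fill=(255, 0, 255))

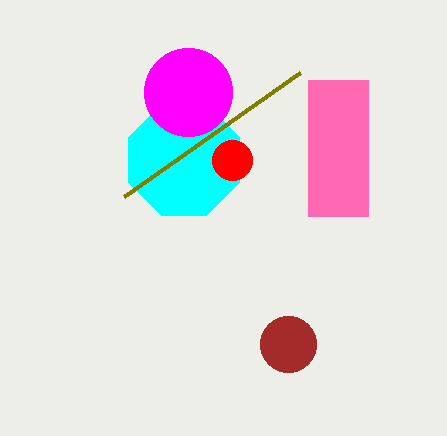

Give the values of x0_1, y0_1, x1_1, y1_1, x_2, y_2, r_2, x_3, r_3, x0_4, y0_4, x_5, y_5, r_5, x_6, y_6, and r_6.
x0_1 = 308
y0_1 = 80
x1_1 = 368
y1_1 = 216
x_2 = 288
y_2 = 344
r_2 = 28
x_3 = 184
r_3 = 60
x0_4 = 124
y0_4 = 196
x_5 = 232
y_5 = 160
r_5 = 20
x_6 = 188
y_6 = 92
r_6 = 44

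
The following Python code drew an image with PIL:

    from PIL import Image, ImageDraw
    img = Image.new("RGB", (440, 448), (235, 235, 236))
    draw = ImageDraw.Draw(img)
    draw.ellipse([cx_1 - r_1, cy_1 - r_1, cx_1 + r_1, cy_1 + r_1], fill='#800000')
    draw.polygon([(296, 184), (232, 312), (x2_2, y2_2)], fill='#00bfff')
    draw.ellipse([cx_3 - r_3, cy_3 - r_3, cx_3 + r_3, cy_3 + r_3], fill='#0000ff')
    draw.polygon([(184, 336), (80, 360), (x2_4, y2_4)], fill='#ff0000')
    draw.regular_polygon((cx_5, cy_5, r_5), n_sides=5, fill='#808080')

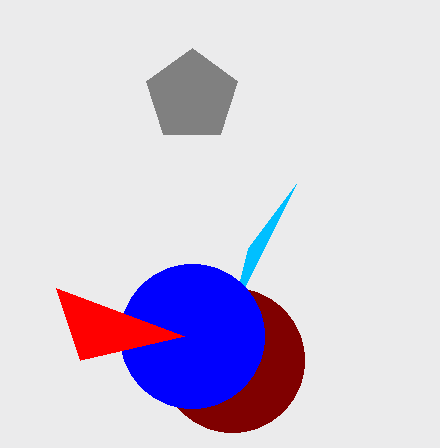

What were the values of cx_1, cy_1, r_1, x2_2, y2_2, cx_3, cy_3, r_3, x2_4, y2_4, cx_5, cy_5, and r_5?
cx_1 = 232
cy_1 = 360
r_1 = 72
x2_2 = 248
y2_2 = 248
cx_3 = 192
cy_3 = 336
r_3 = 72
x2_4 = 56
y2_4 = 288
cx_5 = 192
cy_5 = 96
r_5 = 48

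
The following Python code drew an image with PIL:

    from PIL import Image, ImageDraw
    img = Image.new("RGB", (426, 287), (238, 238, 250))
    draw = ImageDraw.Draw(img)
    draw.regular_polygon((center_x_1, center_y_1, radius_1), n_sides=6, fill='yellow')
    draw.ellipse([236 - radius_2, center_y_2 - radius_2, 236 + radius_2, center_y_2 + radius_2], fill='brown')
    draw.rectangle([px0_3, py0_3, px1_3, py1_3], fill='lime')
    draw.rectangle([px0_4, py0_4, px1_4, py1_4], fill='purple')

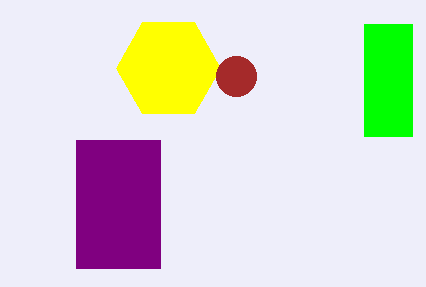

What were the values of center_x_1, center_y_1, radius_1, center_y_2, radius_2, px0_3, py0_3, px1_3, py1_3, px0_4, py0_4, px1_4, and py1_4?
center_x_1 = 168, center_y_1 = 68, radius_1 = 52, center_y_2 = 76, radius_2 = 20, px0_3 = 364, py0_3 = 24, px1_3 = 412, py1_3 = 136, px0_4 = 76, py0_4 = 140, px1_4 = 160, py1_4 = 268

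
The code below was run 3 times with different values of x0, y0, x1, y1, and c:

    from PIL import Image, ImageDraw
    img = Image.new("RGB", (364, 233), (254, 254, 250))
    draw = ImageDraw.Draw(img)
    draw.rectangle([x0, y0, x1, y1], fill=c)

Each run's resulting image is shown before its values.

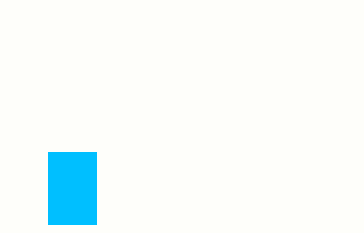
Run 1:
x0 = 48; y0 = 152; x1 = 96; y1 = 224; c = 'deepskyblue'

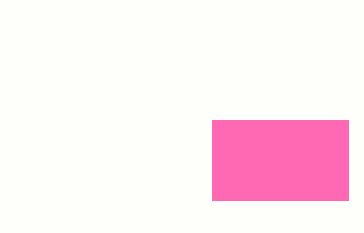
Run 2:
x0 = 212; y0 = 120; x1 = 348; y1 = 200; c = 'hotpink'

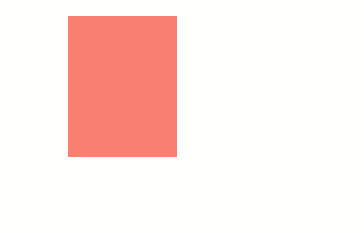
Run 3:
x0 = 68
y0 = 16
x1 = 176
y1 = 156
c = 'salmon'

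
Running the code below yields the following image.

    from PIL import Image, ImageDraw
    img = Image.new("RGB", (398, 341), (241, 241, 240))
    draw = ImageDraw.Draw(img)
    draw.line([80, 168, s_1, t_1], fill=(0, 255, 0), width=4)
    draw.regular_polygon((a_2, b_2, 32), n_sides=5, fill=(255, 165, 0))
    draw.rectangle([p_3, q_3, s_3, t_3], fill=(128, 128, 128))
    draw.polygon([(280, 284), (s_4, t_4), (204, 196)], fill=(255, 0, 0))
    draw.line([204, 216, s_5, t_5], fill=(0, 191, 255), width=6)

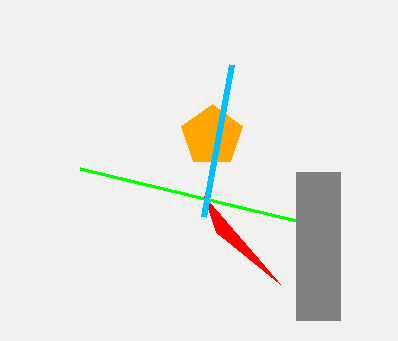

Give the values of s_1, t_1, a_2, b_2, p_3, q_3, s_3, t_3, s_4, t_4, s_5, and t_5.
s_1 = 296; t_1 = 220; a_2 = 212; b_2 = 136; p_3 = 296; q_3 = 172; s_3 = 340; t_3 = 320; s_4 = 216; t_4 = 232; s_5 = 232; t_5 = 64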